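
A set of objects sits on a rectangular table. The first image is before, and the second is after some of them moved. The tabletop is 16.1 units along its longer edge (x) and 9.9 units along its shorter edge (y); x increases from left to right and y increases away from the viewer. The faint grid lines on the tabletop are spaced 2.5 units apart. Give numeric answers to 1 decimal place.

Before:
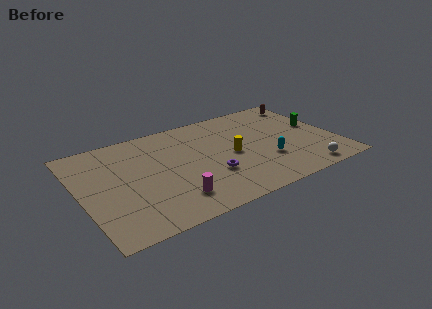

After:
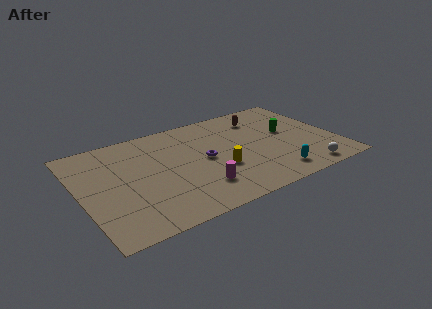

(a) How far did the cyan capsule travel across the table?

1.6

The cyan capsule was near (11.5, 3.2) before and (11.7, 1.6) after, so it travelled √(0.2² + 1.6²) ≈ 1.6 units.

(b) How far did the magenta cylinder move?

1.7

From (5.3, 2.1) to (7.0, 2.4), the magenta cylinder covered √(1.7² + 0.3²) ≈ 1.7 units.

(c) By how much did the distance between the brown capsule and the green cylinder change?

-0.3

The distance was about 2.9 in the first image and 2.6 in the second, so they moved 0.3 units closer together.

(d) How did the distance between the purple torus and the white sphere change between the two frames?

+0.9

The distance was about 6.1 in the first image and 7.0 in the second, so they moved 0.9 units further apart.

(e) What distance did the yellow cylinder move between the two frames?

1.5

The yellow cylinder moved from about (9.5, 4.7) to (8.5, 3.6), a distance of √(1.0² + 1.1²) ≈ 1.5.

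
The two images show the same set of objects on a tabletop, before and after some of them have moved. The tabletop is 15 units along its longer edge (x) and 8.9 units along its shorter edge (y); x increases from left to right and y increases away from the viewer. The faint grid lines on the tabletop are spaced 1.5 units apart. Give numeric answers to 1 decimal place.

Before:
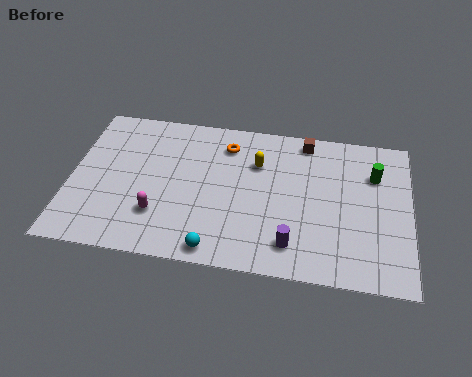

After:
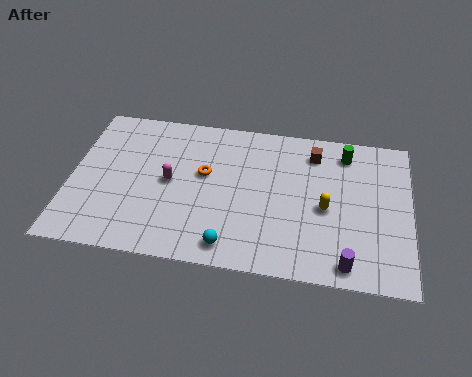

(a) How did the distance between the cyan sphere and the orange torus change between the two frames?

-2.0

They were about 6.2 units apart before and 4.2 after — 2.0 units closer together.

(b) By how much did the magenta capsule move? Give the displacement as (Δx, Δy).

(0.4, 2.0)

The magenta capsule was at about (4.0, 2.5) and moved to about (4.4, 4.5).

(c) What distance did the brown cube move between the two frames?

0.8

The brown cube was near (10.3, 7.9) before and (10.7, 7.2) after, so it travelled √(0.4² + 0.7²) ≈ 0.8 units.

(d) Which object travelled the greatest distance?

the yellow capsule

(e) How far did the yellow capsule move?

3.8

The yellow capsule moved from about (8.2, 6.2) to (11.3, 4.0), a distance of √(3.1² + 2.2²) ≈ 3.8.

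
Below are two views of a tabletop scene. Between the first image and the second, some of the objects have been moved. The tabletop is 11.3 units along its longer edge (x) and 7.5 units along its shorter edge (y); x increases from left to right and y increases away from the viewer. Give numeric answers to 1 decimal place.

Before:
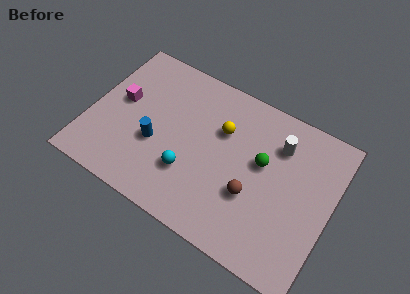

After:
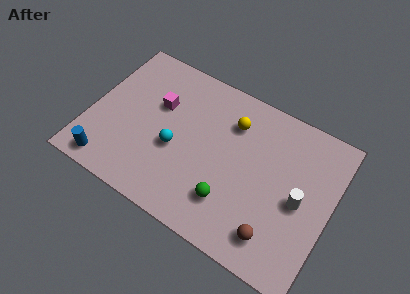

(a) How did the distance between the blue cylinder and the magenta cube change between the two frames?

+2.0

Before: roughly 2.3 units apart; after: 4.3. That's 2.0 units further apart.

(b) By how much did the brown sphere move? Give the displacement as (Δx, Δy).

(1.3, -1.3)

The brown sphere was at about (7.8, 2.7) and moved to about (9.1, 1.4).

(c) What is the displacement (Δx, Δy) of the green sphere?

(-1.1, -2.5)

From the two frames, the green sphere sits at roughly (8.0, 4.4) before and (6.9, 1.9) after.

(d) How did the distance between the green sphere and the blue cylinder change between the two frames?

+0.7

The distance was about 5.0 in the first image and 5.7 in the second, so they moved 0.7 units further apart.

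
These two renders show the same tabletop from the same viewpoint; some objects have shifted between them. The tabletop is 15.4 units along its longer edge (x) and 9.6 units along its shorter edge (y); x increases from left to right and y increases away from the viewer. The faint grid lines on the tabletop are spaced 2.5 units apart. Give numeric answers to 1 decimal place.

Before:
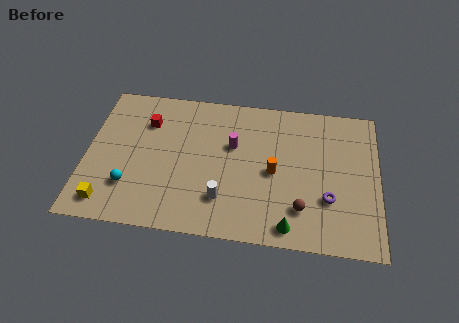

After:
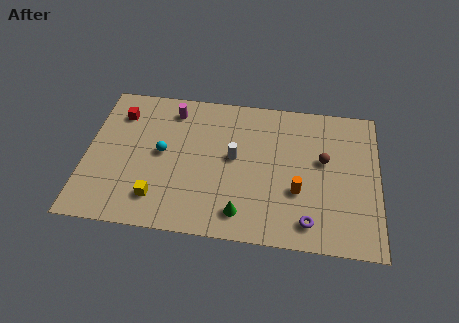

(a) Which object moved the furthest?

the magenta cylinder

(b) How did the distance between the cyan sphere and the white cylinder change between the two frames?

-1.1

Before: roughly 4.9 units apart; after: 3.8. That's 1.1 units closer together.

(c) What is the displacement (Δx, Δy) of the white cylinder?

(0.5, 2.8)

The white cylinder started near (7.3, 2.4) and ended near (7.8, 5.2).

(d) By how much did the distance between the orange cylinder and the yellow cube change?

-1.7

They were about 9.1 units apart before and 7.4 after — 1.7 units closer together.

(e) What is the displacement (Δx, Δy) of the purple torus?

(-1.0, -1.6)

The purple torus was at about (12.8, 3.1) and moved to about (11.8, 1.5).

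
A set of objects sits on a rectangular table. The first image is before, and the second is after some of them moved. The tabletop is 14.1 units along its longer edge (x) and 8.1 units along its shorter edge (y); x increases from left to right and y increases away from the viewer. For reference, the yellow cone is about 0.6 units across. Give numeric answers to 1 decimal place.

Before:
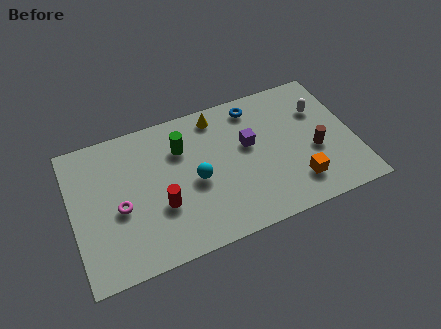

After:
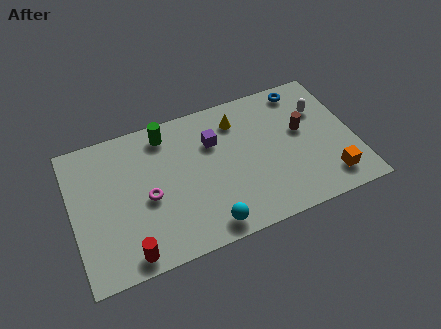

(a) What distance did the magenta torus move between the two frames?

1.4

The magenta torus moved from about (2.3, 3.5) to (3.7, 3.6), a distance of √(1.4² + 0.1²) ≈ 1.4.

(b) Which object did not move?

the white capsule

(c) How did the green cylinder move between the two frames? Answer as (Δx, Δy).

(-0.7, 1.1)

The green cylinder was at about (5.6, 5.8) and moved to about (4.9, 6.9).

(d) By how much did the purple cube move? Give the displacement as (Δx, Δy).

(-1.7, 0.8)

The purple cube was at about (8.9, 4.8) and moved to about (7.2, 5.6).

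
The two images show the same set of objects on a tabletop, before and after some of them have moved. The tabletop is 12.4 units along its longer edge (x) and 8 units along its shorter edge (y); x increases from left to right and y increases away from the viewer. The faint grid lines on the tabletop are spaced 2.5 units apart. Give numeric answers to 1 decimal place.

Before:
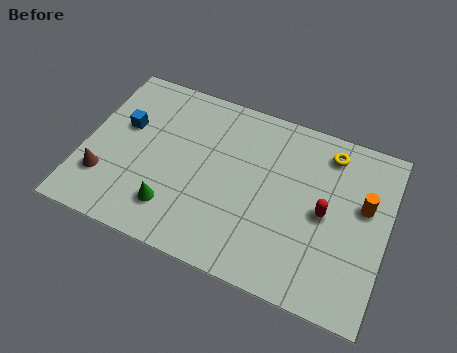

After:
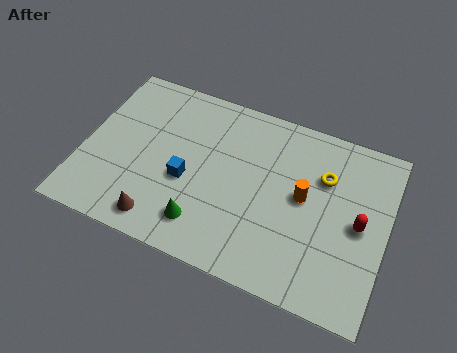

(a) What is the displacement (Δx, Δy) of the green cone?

(1.3, -0.2)

The green cone started near (3.9, 1.8) and ended near (5.2, 1.6).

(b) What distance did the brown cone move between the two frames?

2.7

From (1.0, 2.2) to (3.5, 1.1), the brown cone covered √(2.5² + 1.1²) ≈ 2.7 units.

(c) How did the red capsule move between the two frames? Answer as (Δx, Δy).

(1.4, 0.0)

The red capsule started near (9.9, 3.9) and ended near (11.3, 3.9).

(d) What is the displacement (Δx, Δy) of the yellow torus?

(-0.1, -1.2)

From the two frames, the yellow torus sits at roughly (9.8, 6.7) before and (9.7, 5.5) after.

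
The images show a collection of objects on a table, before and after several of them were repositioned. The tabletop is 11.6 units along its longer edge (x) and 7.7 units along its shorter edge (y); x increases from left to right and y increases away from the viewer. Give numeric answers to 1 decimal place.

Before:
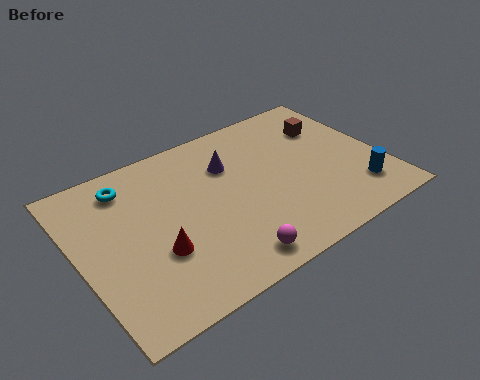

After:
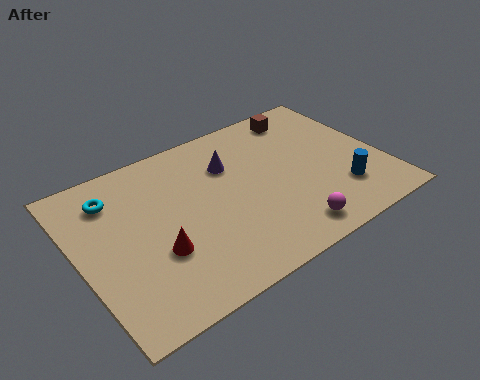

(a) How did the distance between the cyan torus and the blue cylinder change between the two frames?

-0.3

Before: roughly 9.3 units apart; after: 9.0. That's 0.3 units closer together.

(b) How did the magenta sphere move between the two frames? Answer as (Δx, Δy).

(2.3, 0.1)

The magenta sphere was at about (5.1, 1.0) and moved to about (7.4, 1.1).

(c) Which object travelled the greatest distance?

the magenta sphere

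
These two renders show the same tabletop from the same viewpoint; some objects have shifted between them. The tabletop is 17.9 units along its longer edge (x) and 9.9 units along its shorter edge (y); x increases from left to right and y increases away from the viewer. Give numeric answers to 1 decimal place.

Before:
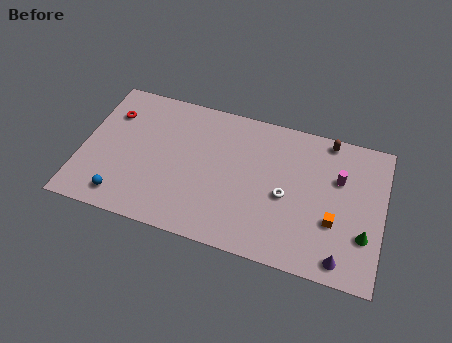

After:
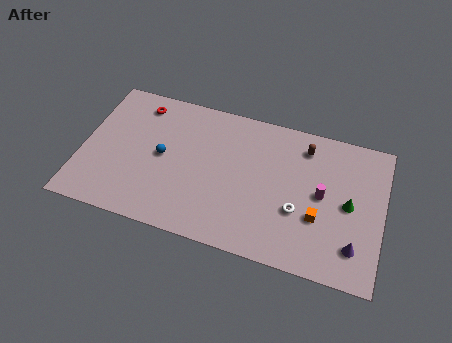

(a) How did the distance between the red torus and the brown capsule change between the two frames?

-3.0

The distance was about 13.0 in the first image and 10.0 in the second, so they moved 3.0 units closer together.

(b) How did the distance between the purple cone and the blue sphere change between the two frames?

-1.1

They were about 13.0 units apart before and 11.9 after — 1.1 units closer together.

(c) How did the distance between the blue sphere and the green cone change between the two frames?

-3.2

They were about 14.3 units apart before and 11.1 after — 3.2 units closer together.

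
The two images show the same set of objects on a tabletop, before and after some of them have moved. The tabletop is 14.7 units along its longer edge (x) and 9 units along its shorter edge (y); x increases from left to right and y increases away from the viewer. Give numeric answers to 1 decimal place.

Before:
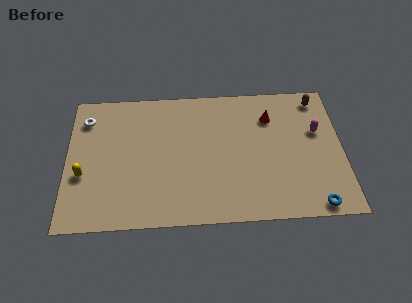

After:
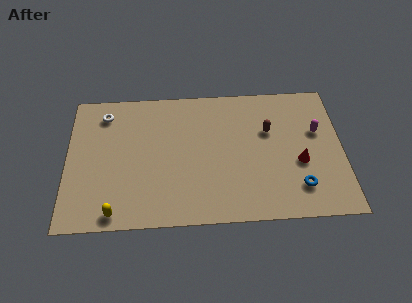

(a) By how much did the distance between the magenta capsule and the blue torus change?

-1.0

Before: roughly 4.8 units apart; after: 3.8. That's 1.0 units closer together.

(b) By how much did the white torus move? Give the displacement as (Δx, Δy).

(1.0, 0.3)

The white torus started near (1.0, 7.1) and ended near (2.0, 7.4).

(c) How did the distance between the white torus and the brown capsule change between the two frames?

-3.6

Before: roughly 12.5 units apart; after: 8.9. That's 3.6 units closer together.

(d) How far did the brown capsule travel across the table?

3.4

From (13.5, 7.8) to (10.8, 5.8), the brown capsule covered √(2.7² + 2.0²) ≈ 3.4 units.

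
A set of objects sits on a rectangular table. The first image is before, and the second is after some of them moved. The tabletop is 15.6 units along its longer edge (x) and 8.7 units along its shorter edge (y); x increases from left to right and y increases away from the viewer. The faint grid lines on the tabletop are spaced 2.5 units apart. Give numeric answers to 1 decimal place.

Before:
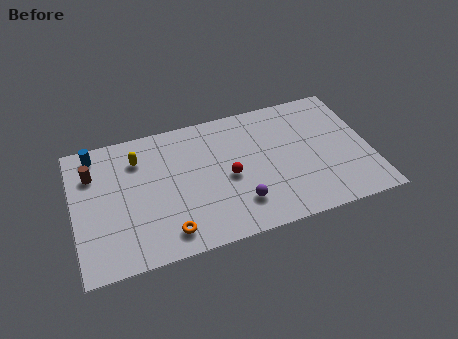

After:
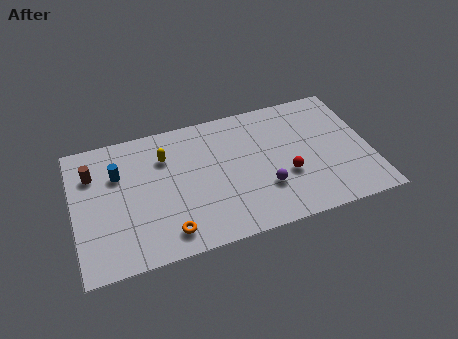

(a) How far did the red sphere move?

3.1

The red sphere moved from about (8.1, 4.0) to (11.1, 3.2), a distance of √(3.0² + 0.8²) ≈ 3.1.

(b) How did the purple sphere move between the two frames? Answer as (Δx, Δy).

(1.4, 0.6)

The purple sphere started near (8.5, 2.1) and ended near (9.9, 2.7).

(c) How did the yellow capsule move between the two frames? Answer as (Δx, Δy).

(1.4, -0.3)

The yellow capsule was at about (3.5, 6.6) and moved to about (4.9, 6.3).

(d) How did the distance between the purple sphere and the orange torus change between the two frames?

+1.5

Before: roughly 3.9 units apart; after: 5.4. That's 1.5 units further apart.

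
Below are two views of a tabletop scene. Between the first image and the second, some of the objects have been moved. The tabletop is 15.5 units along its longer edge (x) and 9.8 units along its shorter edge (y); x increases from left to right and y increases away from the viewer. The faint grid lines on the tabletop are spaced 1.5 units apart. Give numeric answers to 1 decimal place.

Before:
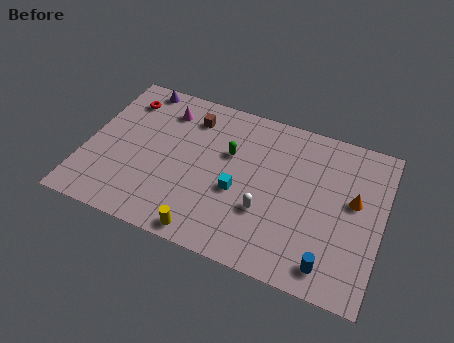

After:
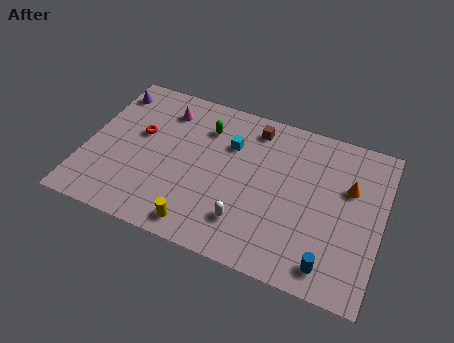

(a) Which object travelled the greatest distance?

the brown cube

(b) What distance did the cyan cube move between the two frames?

2.9

The cyan cube moved from about (8.1, 4.0) to (7.4, 6.8), a distance of √(0.7² + 2.8²) ≈ 2.9.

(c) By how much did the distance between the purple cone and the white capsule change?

+0.5

Before: roughly 9.3 units apart; after: 9.8. That's 0.5 units further apart.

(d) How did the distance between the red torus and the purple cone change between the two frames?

+1.7

The distance was about 1.3 in the first image and 3.0 in the second, so they moved 1.7 units further apart.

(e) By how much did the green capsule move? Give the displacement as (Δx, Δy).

(-1.4, 1.2)

From the two frames, the green capsule sits at roughly (7.4, 6.2) before and (6.0, 7.4) after.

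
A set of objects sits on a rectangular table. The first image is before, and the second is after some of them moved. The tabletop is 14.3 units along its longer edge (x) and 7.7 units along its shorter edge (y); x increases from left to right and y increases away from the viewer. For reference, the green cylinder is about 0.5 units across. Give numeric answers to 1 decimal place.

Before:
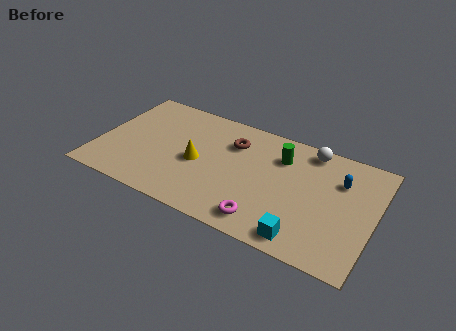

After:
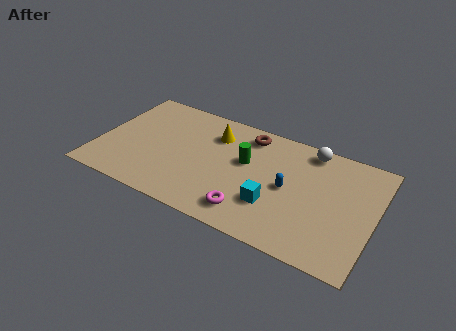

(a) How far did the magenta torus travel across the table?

0.8

The magenta torus was near (9.0, 1.2) before and (8.2, 1.4) after, so it travelled √(0.8² + 0.2²) ≈ 0.8 units.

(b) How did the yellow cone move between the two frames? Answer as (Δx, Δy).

(0.6, 2.3)

The yellow cone was at about (5.2, 3.5) and moved to about (5.8, 5.8).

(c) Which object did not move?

the white sphere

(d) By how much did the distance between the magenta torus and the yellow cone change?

+0.6

They were about 4.4 units apart before and 5.0 after — 0.6 units further apart.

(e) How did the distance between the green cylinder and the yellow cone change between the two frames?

-2.5

They were about 4.7 units apart before and 2.2 after — 2.5 units closer together.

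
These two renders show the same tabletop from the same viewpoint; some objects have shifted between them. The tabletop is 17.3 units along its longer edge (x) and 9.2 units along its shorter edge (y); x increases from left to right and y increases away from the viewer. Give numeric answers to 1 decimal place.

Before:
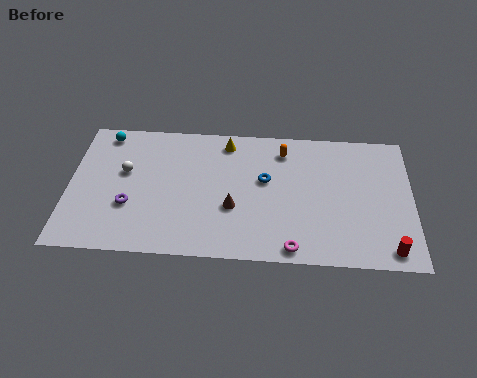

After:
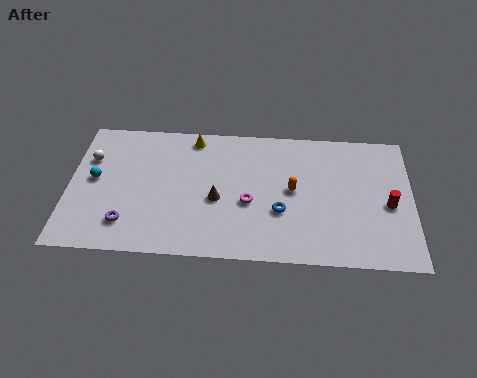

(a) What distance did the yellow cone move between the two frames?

1.7

The yellow cone was near (7.9, 7.9) before and (6.2, 8.1) after, so it travelled √(1.7² + 0.2²) ≈ 1.7 units.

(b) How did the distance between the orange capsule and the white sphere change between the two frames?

+2.2

The distance was about 8.2 in the first image and 10.4 in the second, so they moved 2.2 units further apart.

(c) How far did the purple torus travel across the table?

1.2

From (3.1, 3.2) to (3.0, 2.0), the purple torus covered √(0.1² + 1.2²) ≈ 1.2 units.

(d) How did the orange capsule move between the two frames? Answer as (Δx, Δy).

(0.5, -2.7)

The orange capsule started near (10.8, 7.5) and ended near (11.3, 4.8).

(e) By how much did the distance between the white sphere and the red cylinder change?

+1.3

Before: roughly 14.0 units apart; after: 15.3. That's 1.3 units further apart.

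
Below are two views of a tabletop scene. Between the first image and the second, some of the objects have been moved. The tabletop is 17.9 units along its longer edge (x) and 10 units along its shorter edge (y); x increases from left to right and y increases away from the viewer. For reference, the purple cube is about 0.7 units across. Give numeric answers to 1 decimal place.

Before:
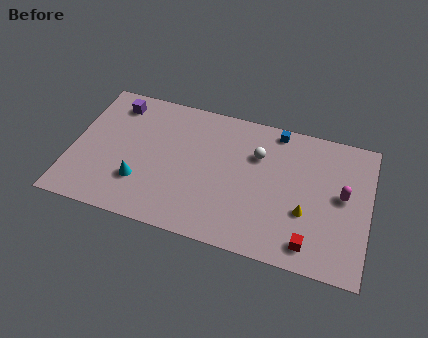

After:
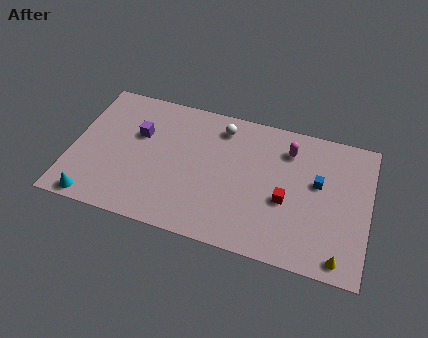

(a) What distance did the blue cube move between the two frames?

4.1

From (12.1, 9.0) to (14.8, 5.9), the blue cube covered √(2.7² + 3.1²) ≈ 4.1 units.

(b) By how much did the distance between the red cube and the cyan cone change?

+1.3

Before: roughly 10.4 units apart; after: 11.7. That's 1.3 units further apart.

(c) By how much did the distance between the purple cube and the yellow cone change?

+0.8

They were about 12.8 units apart before and 13.6 after — 0.8 units further apart.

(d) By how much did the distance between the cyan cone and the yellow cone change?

+4.8

They were about 9.9 units apart before and 14.7 after — 4.8 units further apart.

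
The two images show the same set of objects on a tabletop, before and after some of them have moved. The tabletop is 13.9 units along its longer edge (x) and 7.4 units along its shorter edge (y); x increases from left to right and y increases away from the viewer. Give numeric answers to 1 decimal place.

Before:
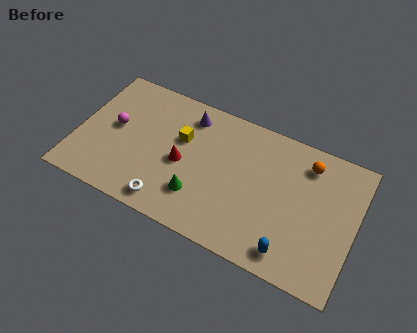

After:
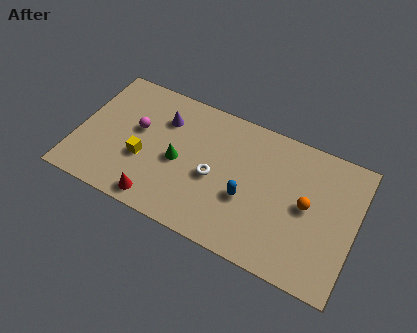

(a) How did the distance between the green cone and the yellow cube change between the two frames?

-1.2

Before: roughly 3.0 units apart; after: 1.8. That's 1.2 units closer together.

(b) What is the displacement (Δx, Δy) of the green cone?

(-1.2, 1.4)

The green cone started near (6.3, 2.0) and ended near (5.1, 3.4).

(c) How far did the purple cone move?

1.4

From (5.3, 6.1) to (4.1, 5.4), the purple cone covered √(1.2² + 0.7²) ≈ 1.4 units.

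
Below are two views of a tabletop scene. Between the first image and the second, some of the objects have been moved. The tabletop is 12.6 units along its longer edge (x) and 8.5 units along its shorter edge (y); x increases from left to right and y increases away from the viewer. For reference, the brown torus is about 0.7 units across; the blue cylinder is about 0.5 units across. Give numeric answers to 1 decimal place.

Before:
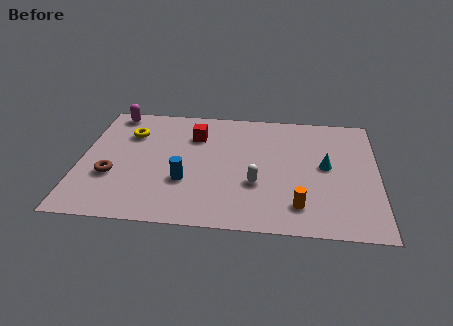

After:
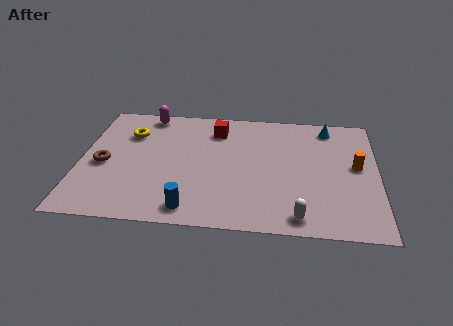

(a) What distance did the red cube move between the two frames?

1.0

The red cube was near (4.8, 6.2) before and (5.7, 6.7) after, so it travelled √(0.9² + 0.5²) ≈ 1.0 units.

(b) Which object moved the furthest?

the orange cylinder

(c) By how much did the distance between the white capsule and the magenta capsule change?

+1.5

The distance was about 7.8 in the first image and 9.3 in the second, so they moved 1.5 units further apart.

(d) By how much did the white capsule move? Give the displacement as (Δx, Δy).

(1.8, -2.0)

From the two frames, the white capsule sits at roughly (7.5, 3.0) before and (9.3, 1.0) after.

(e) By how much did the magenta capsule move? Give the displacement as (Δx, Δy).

(1.5, 0.0)

The magenta capsule was at about (1.2, 7.6) and moved to about (2.7, 7.6).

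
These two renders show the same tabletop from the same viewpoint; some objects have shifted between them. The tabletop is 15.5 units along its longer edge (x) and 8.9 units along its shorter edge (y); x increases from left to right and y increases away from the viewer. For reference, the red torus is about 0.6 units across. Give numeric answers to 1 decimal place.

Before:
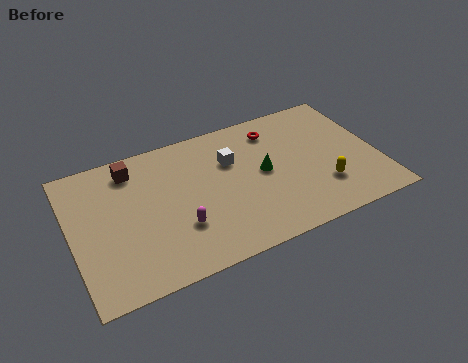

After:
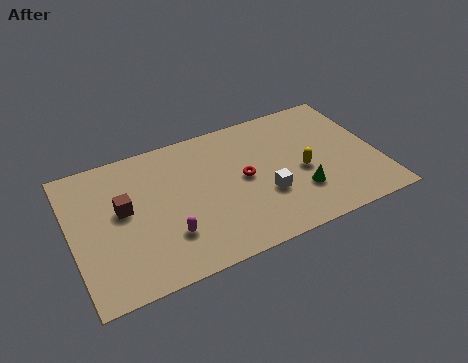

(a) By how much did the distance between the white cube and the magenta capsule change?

+0.6

They were about 4.4 units apart before and 5.0 after — 0.6 units further apart.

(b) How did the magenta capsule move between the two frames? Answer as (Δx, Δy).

(-0.6, -0.3)

The magenta capsule started near (5.2, 2.8) and ended near (4.6, 2.5).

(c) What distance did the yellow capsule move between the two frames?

1.7

The yellow capsule moved from about (12.5, 2.5) to (11.6, 3.9), a distance of √(0.9² + 1.4²) ≈ 1.7.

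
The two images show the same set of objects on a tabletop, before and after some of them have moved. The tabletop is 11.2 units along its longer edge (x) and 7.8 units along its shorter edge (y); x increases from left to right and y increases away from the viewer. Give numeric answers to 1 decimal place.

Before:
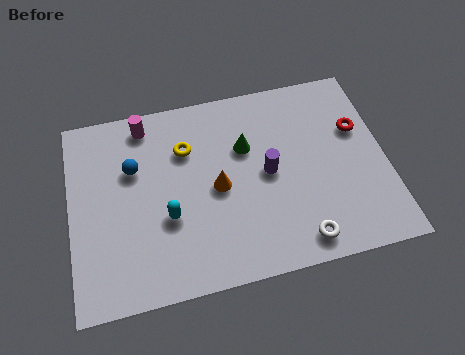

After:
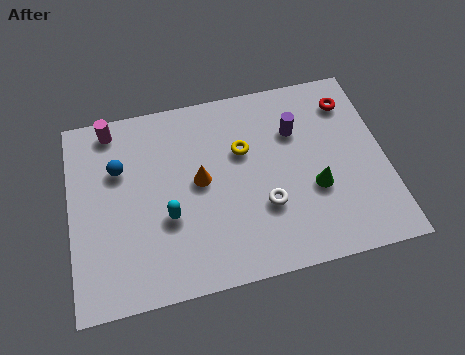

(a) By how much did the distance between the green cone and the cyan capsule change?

+1.6

The distance was about 3.6 in the first image and 5.2 in the second, so they moved 1.6 units further apart.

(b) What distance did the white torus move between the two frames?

1.9

The white torus moved from about (7.9, 1.0) to (6.8, 2.6), a distance of √(1.1² + 1.6²) ≈ 1.9.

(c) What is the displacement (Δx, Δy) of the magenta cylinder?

(-1.2, 0.1)

From the two frames, the magenta cylinder sits at roughly (2.8, 6.8) before and (1.6, 6.9) after.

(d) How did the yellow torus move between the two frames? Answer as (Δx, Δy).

(2.0, -0.5)

The yellow torus was at about (4.2, 5.5) and moved to about (6.2, 5.0).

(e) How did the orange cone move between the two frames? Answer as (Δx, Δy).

(-0.6, 0.4)

The orange cone started near (5.2, 3.7) and ended near (4.6, 4.1).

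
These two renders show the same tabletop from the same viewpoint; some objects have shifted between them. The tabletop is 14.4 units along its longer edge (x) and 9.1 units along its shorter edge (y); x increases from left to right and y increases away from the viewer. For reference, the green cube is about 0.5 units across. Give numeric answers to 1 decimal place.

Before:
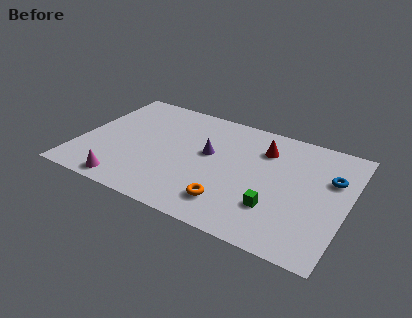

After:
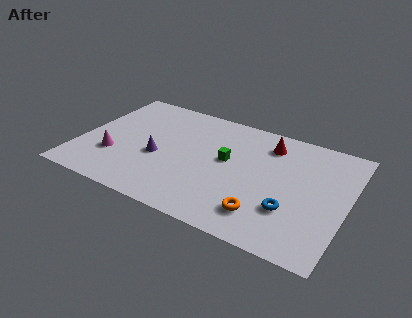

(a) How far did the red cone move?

0.5

The red cone moved from about (9.7, 6.8) to (9.9, 7.3), a distance of √(0.2² + 0.5²) ≈ 0.5.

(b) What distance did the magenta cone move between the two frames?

2.1

From (3.0, 1.0) to (2.0, 2.9), the magenta cone covered √(1.0² + 1.9²) ≈ 2.1 units.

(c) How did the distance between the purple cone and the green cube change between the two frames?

-0.9

Before: roughly 4.7 units apart; after: 3.8. That's 0.9 units closer together.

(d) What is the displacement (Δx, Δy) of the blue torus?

(-1.8, -3.2)

The blue torus was at about (13.4, 6.0) and moved to about (11.6, 2.8).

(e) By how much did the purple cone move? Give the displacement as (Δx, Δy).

(-2.6, -1.4)

From the two frames, the purple cone sits at roughly (6.9, 5.2) before and (4.3, 3.8) after.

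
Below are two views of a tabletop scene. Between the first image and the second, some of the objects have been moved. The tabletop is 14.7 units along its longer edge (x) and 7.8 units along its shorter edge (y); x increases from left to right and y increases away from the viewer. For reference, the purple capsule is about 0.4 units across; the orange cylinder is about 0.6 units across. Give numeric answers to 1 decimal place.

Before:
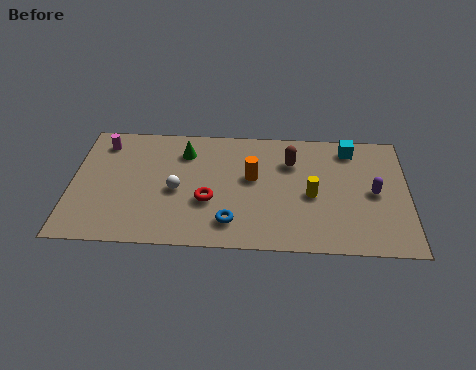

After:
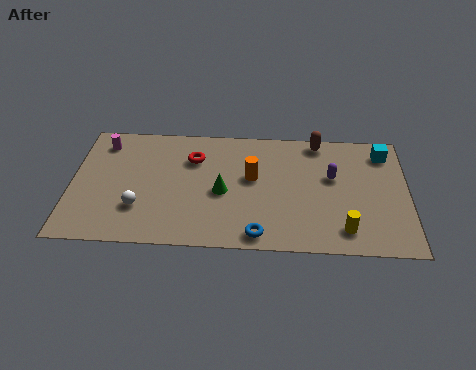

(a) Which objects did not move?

the magenta cylinder and the orange cylinder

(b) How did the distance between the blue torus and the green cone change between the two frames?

-1.8

Before: roughly 4.9 units apart; after: 3.1. That's 1.8 units closer together.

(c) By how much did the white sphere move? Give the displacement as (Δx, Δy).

(-1.6, -1.2)

The white sphere was at about (4.6, 3.5) and moved to about (3.0, 2.3).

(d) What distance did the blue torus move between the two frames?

1.4

From (7.0, 1.6) to (8.2, 0.9), the blue torus covered √(1.2² + 0.7²) ≈ 1.4 units.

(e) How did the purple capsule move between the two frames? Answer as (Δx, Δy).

(-1.8, 0.9)

From the two frames, the purple capsule sits at roughly (13.2, 3.8) before and (11.4, 4.7) after.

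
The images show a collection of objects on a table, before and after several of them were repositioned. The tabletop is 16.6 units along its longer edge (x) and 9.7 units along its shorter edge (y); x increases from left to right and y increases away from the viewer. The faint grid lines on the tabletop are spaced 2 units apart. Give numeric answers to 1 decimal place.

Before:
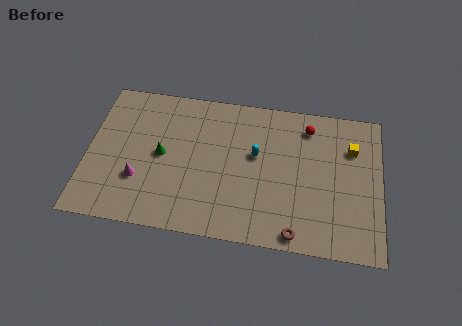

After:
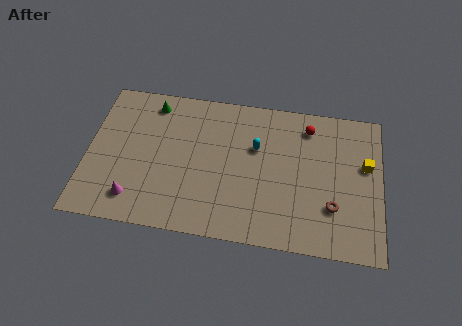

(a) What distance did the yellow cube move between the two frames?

1.3

From (14.9, 6.9) to (15.7, 5.9), the yellow cube covered √(0.8² + 1.0²) ≈ 1.3 units.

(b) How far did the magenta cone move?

1.3

The magenta cone was near (3.0, 3.1) before and (2.8, 1.8) after, so it travelled √(0.2² + 1.3²) ≈ 1.3 units.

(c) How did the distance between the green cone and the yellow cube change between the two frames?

+1.5

Before: roughly 10.9 units apart; after: 12.4. That's 1.5 units further apart.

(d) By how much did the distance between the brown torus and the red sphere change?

-1.8

The distance was about 7.1 in the first image and 5.3 in the second, so they moved 1.8 units closer together.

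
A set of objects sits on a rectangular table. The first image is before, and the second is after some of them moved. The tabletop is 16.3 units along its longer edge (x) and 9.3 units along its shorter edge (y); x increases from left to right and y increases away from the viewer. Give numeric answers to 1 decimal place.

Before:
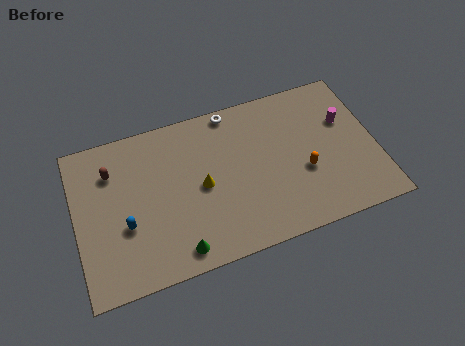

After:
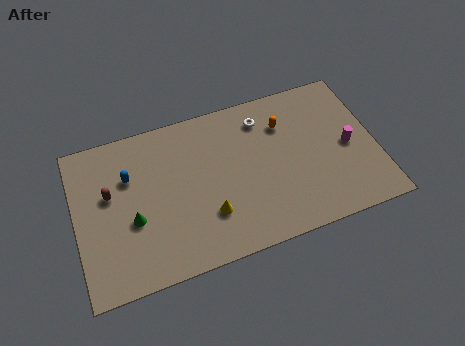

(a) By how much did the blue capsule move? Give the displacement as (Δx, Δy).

(0.4, 2.8)

The blue capsule started near (2.6, 3.5) and ended near (3.0, 6.3).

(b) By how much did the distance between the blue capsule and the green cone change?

-0.9

Before: roughly 3.5 units apart; after: 2.6. That's 0.9 units closer together.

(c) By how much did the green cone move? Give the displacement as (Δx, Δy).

(-2.2, 2.5)

The green cone was at about (5.2, 1.2) and moved to about (3.0, 3.7).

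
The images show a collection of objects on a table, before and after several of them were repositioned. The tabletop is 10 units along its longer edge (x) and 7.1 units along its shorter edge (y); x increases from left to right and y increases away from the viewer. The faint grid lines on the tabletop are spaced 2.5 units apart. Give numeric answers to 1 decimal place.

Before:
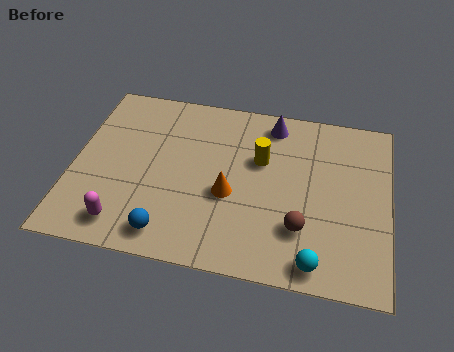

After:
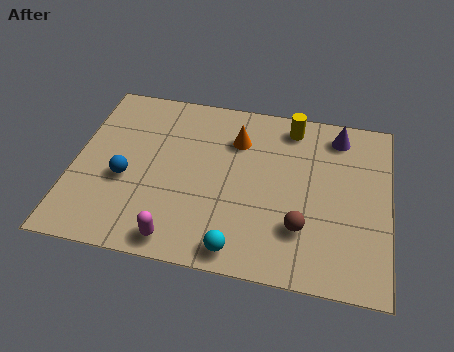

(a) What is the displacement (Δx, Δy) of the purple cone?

(2.1, -0.1)

From the two frames, the purple cone sits at roughly (6.2, 6.1) before and (8.3, 6.0) after.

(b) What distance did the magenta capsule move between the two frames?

1.7

The magenta capsule moved from about (1.8, 1.1) to (3.5, 0.8), a distance of √(1.7² + 0.3²) ≈ 1.7.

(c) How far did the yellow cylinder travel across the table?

1.8

From (5.9, 4.5) to (6.8, 6.1), the yellow cylinder covered √(0.9² + 1.6²) ≈ 1.8 units.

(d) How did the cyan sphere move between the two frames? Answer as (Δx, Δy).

(-2.4, 0.0)

From the two frames, the cyan sphere sits at roughly (7.8, 0.8) before and (5.4, 0.8) after.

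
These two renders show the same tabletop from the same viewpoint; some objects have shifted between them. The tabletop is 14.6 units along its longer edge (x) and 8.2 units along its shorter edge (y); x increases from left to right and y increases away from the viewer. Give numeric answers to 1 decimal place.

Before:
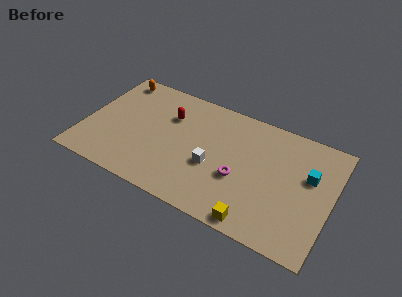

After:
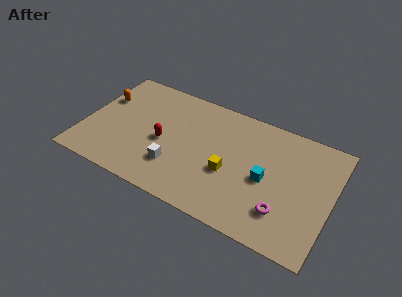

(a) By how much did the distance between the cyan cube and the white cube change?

-0.4

They were about 5.8 units apart before and 5.4 after — 0.4 units closer together.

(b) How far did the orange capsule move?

1.9

From (1.3, 7.2) to (0.8, 5.4), the orange capsule covered √(0.5² + 1.8²) ≈ 1.9 units.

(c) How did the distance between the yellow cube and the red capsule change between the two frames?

-3.6

They were about 7.6 units apart before and 4.0 after — 3.6 units closer together.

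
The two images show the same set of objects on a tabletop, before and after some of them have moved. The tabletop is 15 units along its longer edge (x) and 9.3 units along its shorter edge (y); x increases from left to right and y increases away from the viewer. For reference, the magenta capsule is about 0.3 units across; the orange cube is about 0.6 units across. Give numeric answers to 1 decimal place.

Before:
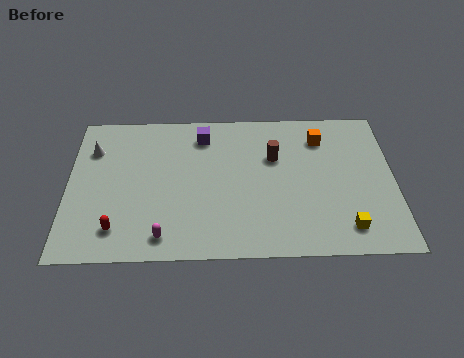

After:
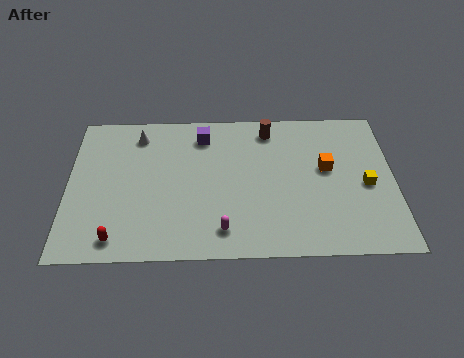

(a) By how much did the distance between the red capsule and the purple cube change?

+0.5

They were about 7.0 units apart before and 7.5 after — 0.5 units further apart.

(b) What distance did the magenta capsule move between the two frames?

2.7

The magenta capsule was near (4.4, 1.3) before and (7.1, 1.6) after, so it travelled √(2.7² + 0.3²) ≈ 2.7 units.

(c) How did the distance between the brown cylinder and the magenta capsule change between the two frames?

-0.3

They were about 7.0 units apart before and 6.7 after — 0.3 units closer together.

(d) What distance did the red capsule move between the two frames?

0.6

The red capsule moved from about (2.3, 1.8) to (2.3, 1.2), a distance of √(0.0² + 0.6²) ≈ 0.6.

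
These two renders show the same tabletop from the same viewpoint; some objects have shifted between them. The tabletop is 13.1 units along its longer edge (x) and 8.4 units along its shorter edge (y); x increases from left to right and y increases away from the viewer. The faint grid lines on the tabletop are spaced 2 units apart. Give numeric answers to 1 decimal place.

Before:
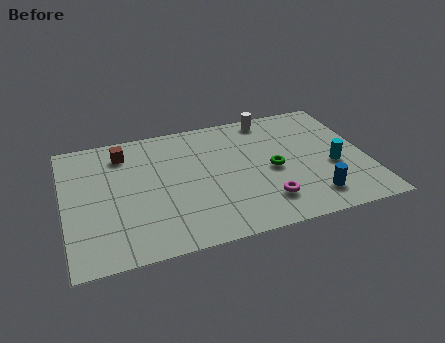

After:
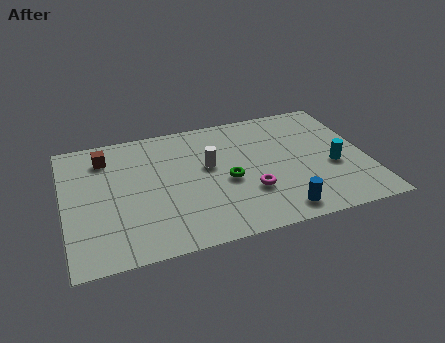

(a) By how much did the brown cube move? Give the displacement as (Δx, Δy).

(-0.8, -0.1)

The brown cube started near (2.7, 6.8) and ended near (1.9, 6.7).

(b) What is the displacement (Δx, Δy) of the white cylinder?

(-2.9, -2.6)

The white cylinder started near (9.2, 7.5) and ended near (6.3, 4.9).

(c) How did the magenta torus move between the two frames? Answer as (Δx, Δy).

(-0.6, 0.8)

The magenta torus was at about (8.5, 1.9) and moved to about (7.9, 2.7).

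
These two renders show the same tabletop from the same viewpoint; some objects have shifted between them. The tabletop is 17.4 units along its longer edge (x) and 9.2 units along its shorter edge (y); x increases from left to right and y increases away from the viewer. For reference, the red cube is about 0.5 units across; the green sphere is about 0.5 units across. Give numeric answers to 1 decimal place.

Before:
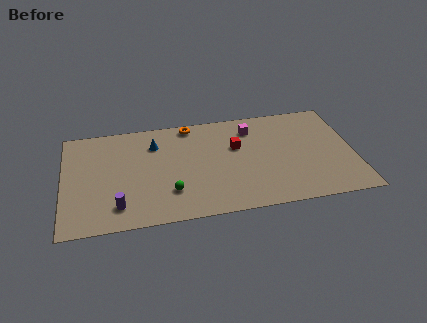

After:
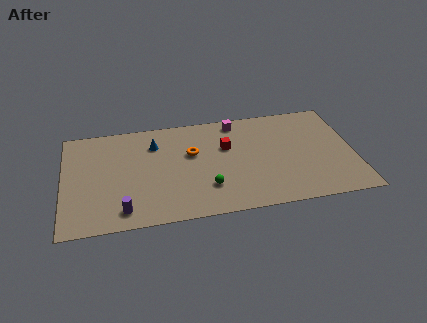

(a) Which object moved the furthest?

the orange torus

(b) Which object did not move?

the blue cone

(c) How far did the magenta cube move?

1.2

The magenta cube was near (11.4, 7.3) before and (10.5, 8.1) after, so it travelled √(0.9² + 0.8²) ≈ 1.2 units.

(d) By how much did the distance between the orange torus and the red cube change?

-1.6

They were about 3.7 units apart before and 2.1 after — 1.6 units closer together.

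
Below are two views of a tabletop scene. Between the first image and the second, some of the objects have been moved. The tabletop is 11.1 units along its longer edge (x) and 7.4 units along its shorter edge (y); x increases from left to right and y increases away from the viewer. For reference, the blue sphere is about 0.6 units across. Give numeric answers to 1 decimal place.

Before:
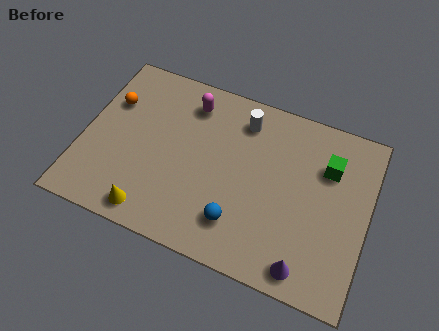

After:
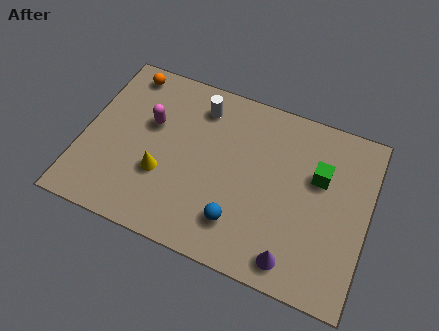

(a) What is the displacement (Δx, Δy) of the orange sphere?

(0.4, 1.5)

The orange sphere was at about (0.9, 5.0) and moved to about (1.3, 6.5).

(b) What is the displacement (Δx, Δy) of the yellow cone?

(0.2, 1.7)

The yellow cone was at about (3.0, 0.9) and moved to about (3.2, 2.6).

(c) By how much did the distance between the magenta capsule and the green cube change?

+1.0

Before: roughly 5.6 units apart; after: 6.6. That's 1.0 units further apart.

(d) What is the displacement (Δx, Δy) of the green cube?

(-0.3, -0.5)

The green cube started near (9.4, 5.2) and ended near (9.1, 4.7).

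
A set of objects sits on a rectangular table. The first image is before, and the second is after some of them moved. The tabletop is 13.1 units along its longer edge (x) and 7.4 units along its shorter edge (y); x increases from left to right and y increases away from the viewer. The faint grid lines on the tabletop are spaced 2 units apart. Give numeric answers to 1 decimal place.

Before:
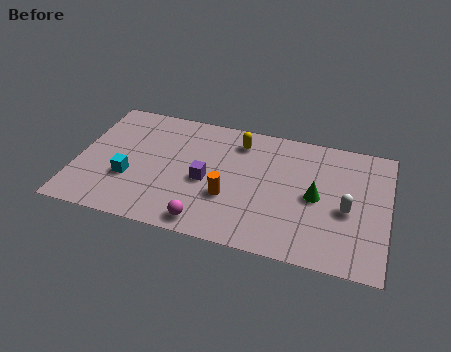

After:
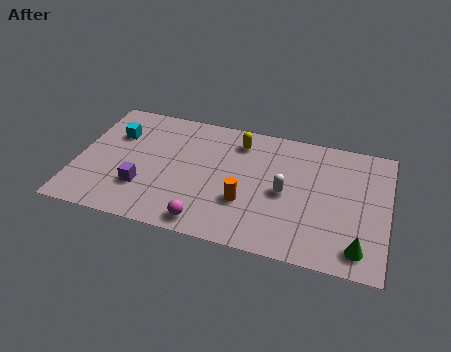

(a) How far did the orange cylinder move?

0.7

From (6.5, 2.6) to (7.2, 2.5), the orange cylinder covered √(0.7² + 0.1²) ≈ 0.7 units.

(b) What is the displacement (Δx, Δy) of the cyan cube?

(-0.8, 2.5)

From the two frames, the cyan cube sits at roughly (2.3, 2.6) before and (1.5, 5.1) after.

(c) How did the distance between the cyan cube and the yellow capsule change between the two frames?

-0.3

The distance was about 5.6 in the first image and 5.3 in the second, so they moved 0.3 units closer together.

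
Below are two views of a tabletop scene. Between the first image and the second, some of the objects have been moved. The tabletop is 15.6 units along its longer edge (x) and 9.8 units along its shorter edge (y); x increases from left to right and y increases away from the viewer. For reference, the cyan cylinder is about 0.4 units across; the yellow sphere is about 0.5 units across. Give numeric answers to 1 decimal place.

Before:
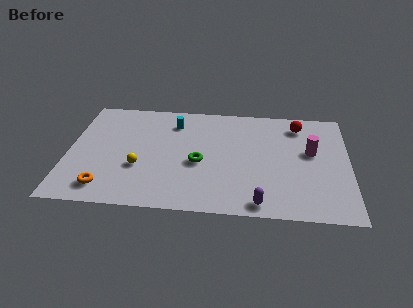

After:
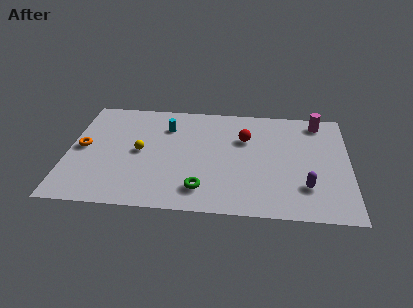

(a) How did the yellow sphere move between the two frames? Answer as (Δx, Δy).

(0.0, 1.4)

The yellow sphere started near (4.0, 3.5) and ended near (4.0, 4.9).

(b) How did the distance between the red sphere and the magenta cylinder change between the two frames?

+2.0

Before: roughly 2.5 units apart; after: 4.5. That's 2.0 units further apart.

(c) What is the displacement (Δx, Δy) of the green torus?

(0.2, -2.3)

The green torus started near (7.3, 4.2) and ended near (7.5, 1.9).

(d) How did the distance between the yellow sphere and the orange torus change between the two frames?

+0.6

The distance was about 2.6 in the first image and 3.2 in the second, so they moved 0.6 units further apart.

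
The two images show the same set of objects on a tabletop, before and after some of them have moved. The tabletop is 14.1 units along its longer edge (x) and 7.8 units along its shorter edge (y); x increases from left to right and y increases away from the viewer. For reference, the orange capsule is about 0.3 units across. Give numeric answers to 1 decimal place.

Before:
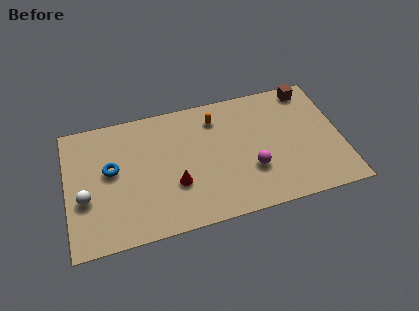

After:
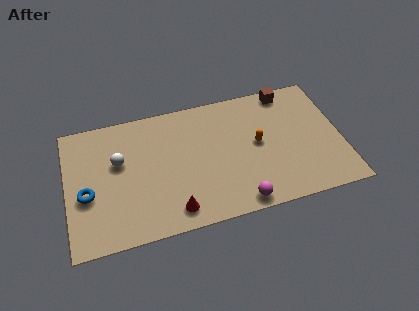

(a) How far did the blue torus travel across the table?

1.8

The blue torus was near (2.3, 4.4) before and (1.0, 3.2) after, so it travelled √(1.3² + 1.2²) ≈ 1.8 units.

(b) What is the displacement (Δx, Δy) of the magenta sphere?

(-0.8, -1.8)

The magenta sphere started near (9.4, 2.6) and ended near (8.6, 0.8).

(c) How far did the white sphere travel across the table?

2.5

The white sphere moved from about (0.9, 3.0) to (2.7, 4.8), a distance of √(1.8² + 1.8²) ≈ 2.5.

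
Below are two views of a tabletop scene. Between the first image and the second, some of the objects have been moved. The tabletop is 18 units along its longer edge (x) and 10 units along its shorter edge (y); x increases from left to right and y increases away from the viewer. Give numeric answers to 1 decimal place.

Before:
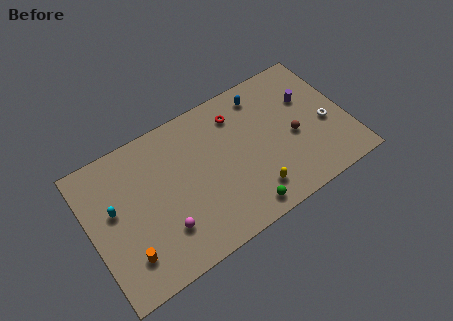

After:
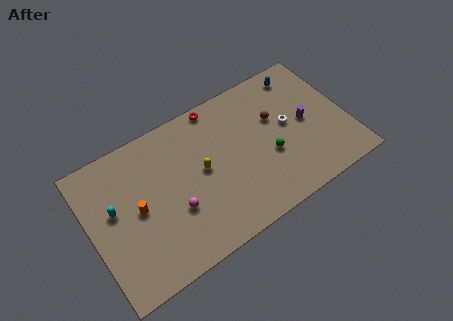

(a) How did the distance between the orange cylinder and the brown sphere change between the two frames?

-2.2

The distance was about 12.3 in the first image and 10.1 in the second, so they moved 2.2 units closer together.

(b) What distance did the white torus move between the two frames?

2.8

The white torus was near (16.5, 4.2) before and (14.0, 5.4) after, so it travelled √(2.5² + 1.2²) ≈ 2.8 units.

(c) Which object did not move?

the cyan capsule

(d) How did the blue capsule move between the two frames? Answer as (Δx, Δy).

(2.9, 0.2)

The blue capsule started near (12.6, 8.4) and ended near (15.5, 8.6).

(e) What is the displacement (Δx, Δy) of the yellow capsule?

(-3.1, 3.3)

The yellow capsule was at about (10.9, 2.0) and moved to about (7.8, 5.3).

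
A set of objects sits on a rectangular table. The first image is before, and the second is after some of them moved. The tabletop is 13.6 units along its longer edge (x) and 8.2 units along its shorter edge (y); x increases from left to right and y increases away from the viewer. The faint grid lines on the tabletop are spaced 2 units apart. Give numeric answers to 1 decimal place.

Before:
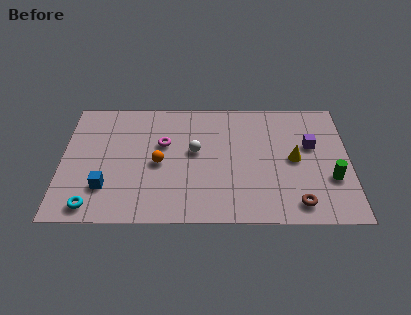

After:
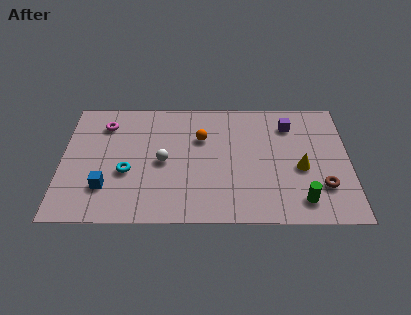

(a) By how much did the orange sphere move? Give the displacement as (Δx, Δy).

(2.0, 1.7)

The orange sphere started near (4.6, 3.8) and ended near (6.6, 5.5).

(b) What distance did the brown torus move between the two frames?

1.6

From (11.1, 1.2) to (12.3, 2.3), the brown torus covered √(1.2² + 1.1²) ≈ 1.6 units.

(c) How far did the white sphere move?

1.7

From (6.3, 4.6) to (4.8, 3.9), the white sphere covered √(1.5² + 0.7²) ≈ 1.7 units.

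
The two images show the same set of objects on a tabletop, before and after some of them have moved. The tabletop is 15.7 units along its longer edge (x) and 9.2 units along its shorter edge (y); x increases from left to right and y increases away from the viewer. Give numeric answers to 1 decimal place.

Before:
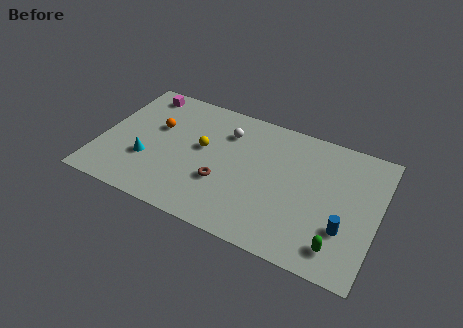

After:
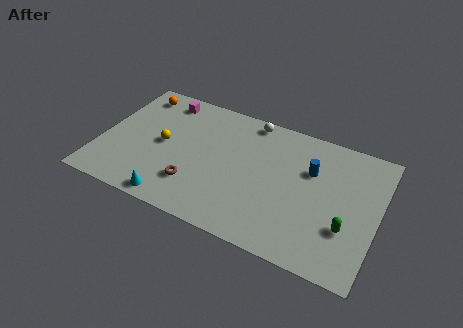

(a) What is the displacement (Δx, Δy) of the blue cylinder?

(-2.2, 3.2)

The blue cylinder was at about (14.0, 2.9) and moved to about (11.8, 6.1).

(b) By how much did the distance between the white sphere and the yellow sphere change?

+3.8

The distance was about 2.1 in the first image and 5.9 in the second, so they moved 3.8 units further apart.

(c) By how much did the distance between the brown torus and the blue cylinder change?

+0.3

They were about 6.9 units apart before and 7.2 after — 0.3 units further apart.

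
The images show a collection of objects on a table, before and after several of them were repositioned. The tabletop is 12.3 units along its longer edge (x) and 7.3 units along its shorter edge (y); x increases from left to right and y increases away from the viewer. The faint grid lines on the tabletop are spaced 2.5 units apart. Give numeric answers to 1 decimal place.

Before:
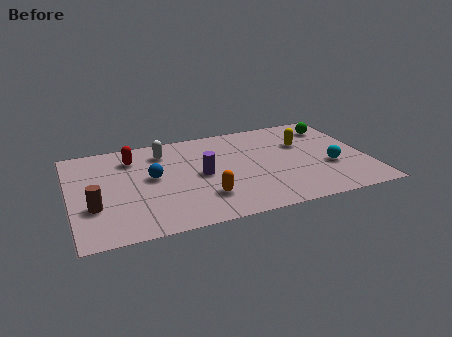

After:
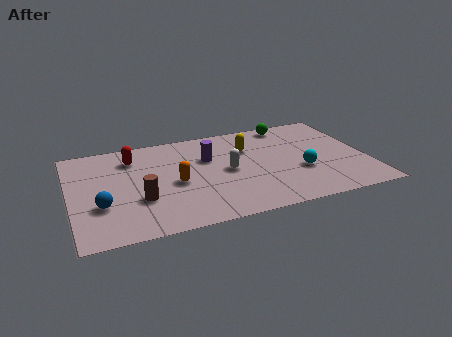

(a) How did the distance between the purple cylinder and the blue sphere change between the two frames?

+3.1

The distance was about 2.0 in the first image and 5.1 in the second, so they moved 3.1 units further apart.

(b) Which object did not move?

the red capsule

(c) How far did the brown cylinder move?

1.9

The brown cylinder moved from about (0.9, 2.5) to (2.8, 2.5), a distance of √(1.9² + 0.0²) ≈ 1.9.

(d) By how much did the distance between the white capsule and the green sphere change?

-3.1

The distance was about 7.2 in the first image and 4.1 in the second, so they moved 3.1 units closer together.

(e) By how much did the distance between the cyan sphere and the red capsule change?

-1.1

They were about 8.5 units apart before and 7.4 after — 1.1 units closer together.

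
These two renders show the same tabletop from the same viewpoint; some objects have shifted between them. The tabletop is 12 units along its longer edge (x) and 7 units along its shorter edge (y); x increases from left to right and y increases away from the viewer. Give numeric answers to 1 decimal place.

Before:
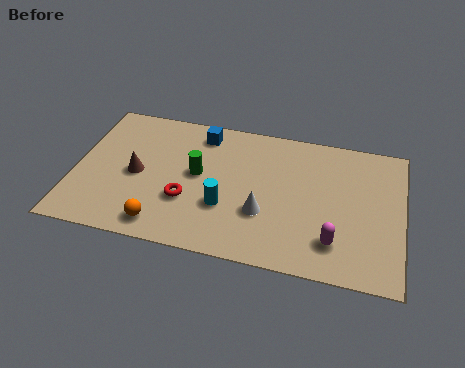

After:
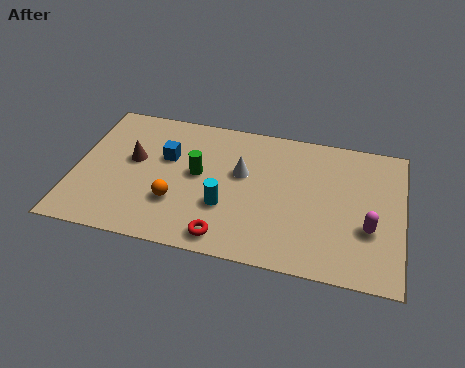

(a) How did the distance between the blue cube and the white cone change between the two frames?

-1.5

Before: roughly 4.3 units apart; after: 2.8. That's 1.5 units closer together.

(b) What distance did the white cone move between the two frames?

2.0

The white cone moved from about (7.0, 2.4) to (6.1, 4.2), a distance of √(0.9² + 1.8²) ≈ 2.0.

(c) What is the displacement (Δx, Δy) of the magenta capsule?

(1.2, 0.9)

From the two frames, the magenta capsule sits at roughly (9.6, 1.6) before and (10.8, 2.5) after.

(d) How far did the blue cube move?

1.9

The blue cube moved from about (4.5, 5.9) to (3.3, 4.4), a distance of √(1.2² + 1.5²) ≈ 1.9.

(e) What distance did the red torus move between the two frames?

2.1

The red torus was near (4.2, 2.4) before and (5.7, 0.9) after, so it travelled √(1.5² + 1.5²) ≈ 2.1 units.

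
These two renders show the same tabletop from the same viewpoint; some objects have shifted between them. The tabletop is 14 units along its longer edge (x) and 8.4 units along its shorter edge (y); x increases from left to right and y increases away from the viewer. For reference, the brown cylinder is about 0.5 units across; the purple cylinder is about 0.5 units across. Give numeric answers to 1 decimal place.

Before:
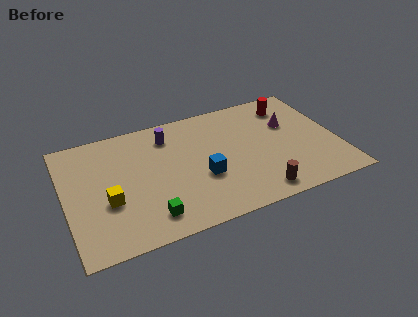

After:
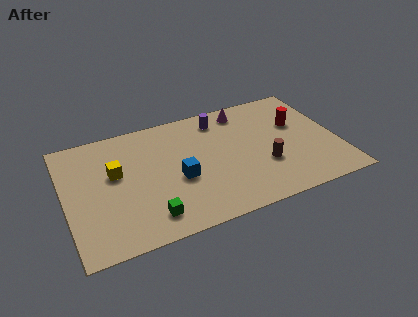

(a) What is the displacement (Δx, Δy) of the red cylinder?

(0.2, -1.5)

The red cylinder was at about (11.9, 6.8) and moved to about (12.1, 5.3).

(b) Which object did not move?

the green cube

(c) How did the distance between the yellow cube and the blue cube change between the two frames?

-1.4

The distance was about 4.8 in the first image and 3.4 in the second, so they moved 1.4 units closer together.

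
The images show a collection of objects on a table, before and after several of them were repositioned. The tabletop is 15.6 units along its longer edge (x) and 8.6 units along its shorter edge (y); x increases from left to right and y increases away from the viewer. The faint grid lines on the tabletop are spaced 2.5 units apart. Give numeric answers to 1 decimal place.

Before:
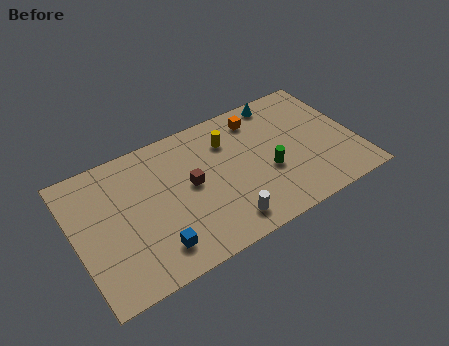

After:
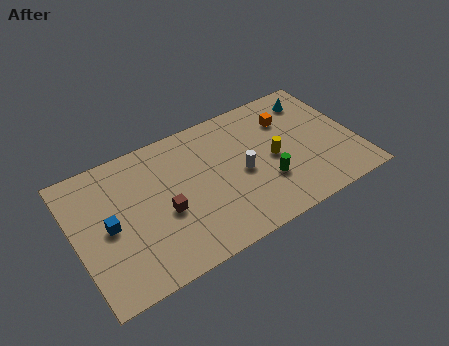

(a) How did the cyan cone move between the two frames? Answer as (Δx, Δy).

(1.8, -0.7)

The cyan cone was at about (12.0, 7.7) and moved to about (13.8, 7.0).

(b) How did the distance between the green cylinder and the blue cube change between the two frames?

+1.9

The distance was about 6.8 in the first image and 8.7 in the second, so they moved 1.9 units further apart.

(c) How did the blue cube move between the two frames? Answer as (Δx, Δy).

(-2.2, 2.5)

The blue cube was at about (4.0, 1.7) and moved to about (1.8, 4.2).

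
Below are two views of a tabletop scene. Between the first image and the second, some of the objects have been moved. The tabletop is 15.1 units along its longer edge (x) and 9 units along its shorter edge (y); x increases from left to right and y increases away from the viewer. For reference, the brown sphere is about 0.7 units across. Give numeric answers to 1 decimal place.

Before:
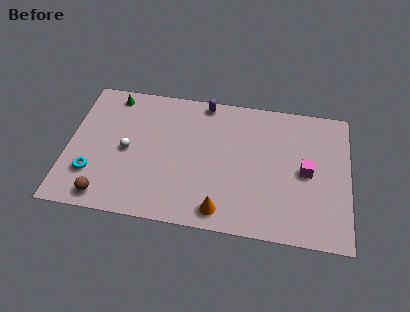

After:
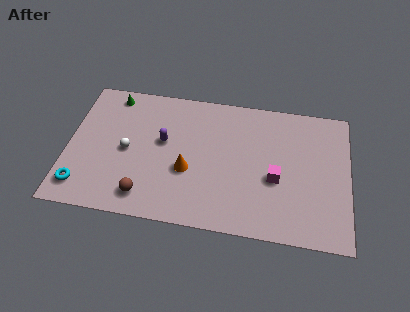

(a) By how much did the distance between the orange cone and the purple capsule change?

-4.9

Before: roughly 7.1 units apart; after: 2.2. That's 4.9 units closer together.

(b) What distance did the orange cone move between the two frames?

3.0

The orange cone moved from about (8.4, 1.2) to (6.5, 3.5), a distance of √(1.9² + 2.3²) ≈ 3.0.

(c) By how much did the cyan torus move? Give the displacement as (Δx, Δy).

(-0.5, -0.9)

The cyan torus was at about (1.4, 2.5) and moved to about (0.9, 1.6).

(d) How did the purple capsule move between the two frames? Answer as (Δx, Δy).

(-2.1, -3.0)

The purple capsule was at about (7.2, 8.2) and moved to about (5.1, 5.2).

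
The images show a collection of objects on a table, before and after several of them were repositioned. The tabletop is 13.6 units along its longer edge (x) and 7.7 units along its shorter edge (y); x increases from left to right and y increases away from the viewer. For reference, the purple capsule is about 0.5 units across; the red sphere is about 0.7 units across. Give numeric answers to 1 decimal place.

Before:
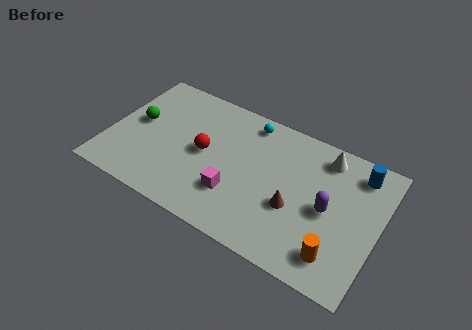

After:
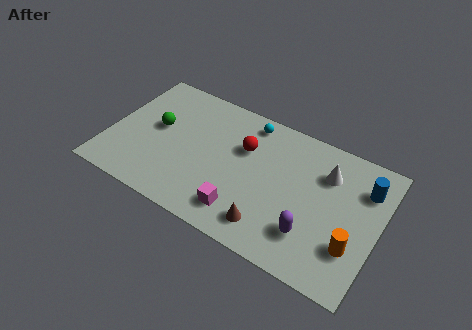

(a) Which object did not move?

the cyan sphere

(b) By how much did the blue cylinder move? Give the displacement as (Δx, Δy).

(0.4, -0.7)

From the two frames, the blue cylinder sits at roughly (12.3, 6.4) before and (12.7, 5.7) after.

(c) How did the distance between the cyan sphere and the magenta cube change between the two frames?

+0.8

Before: roughly 4.4 units apart; after: 5.2. That's 0.8 units further apart.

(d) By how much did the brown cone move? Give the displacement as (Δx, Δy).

(-1.0, -1.6)

From the two frames, the brown cone sits at roughly (9.5, 3.0) before and (8.5, 1.4) after.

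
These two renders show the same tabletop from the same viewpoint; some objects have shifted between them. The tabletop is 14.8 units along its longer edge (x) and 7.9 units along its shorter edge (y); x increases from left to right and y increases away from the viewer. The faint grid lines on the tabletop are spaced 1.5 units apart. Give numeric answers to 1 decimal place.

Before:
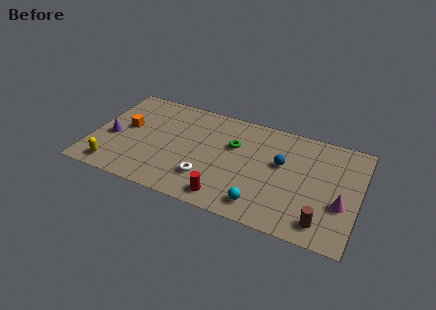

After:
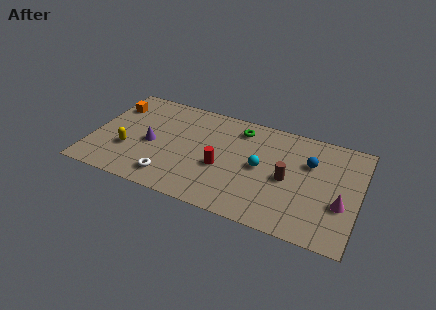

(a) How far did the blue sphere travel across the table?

1.6

The blue sphere was near (10.5, 4.7) before and (12.0, 5.3) after, so it travelled √(1.5² + 0.6²) ≈ 1.6 units.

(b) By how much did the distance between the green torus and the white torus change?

+2.9

They were about 3.2 units apart before and 6.1 after — 2.9 units further apart.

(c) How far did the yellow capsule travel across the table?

1.7

The yellow capsule moved from about (1.5, 1.1) to (2.1, 2.7), a distance of √(0.6² + 1.6²) ≈ 1.7.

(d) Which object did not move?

the magenta cone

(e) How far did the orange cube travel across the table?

1.7

The orange cube was near (1.8, 4.4) before and (0.9, 5.9) after, so it travelled √(0.9² + 1.5²) ≈ 1.7 units.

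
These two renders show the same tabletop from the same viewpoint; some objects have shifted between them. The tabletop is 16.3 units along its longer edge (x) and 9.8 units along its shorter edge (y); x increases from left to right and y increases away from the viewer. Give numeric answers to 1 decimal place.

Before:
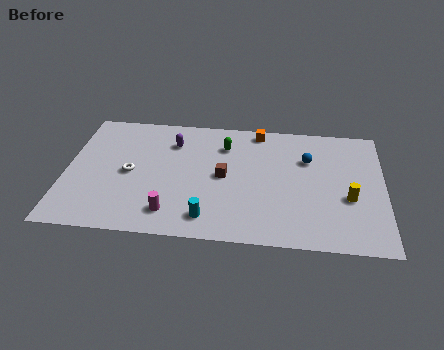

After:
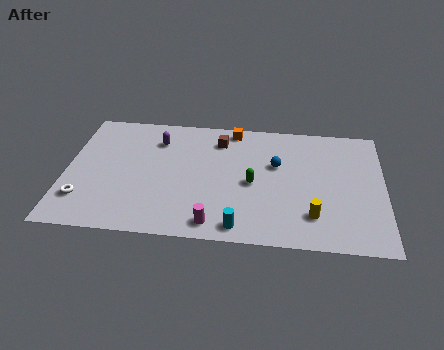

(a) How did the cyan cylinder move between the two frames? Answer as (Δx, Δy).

(1.6, -0.5)

The cyan cylinder was at about (7.4, 1.6) and moved to about (9.0, 1.1).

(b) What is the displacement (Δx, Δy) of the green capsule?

(1.5, -2.9)

The green capsule was at about (8.1, 7.4) and moved to about (9.6, 4.5).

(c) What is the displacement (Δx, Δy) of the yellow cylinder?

(-1.8, -1.5)

The yellow cylinder started near (14.5, 3.8) and ended near (12.7, 2.3).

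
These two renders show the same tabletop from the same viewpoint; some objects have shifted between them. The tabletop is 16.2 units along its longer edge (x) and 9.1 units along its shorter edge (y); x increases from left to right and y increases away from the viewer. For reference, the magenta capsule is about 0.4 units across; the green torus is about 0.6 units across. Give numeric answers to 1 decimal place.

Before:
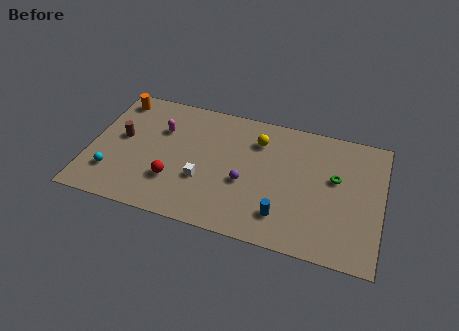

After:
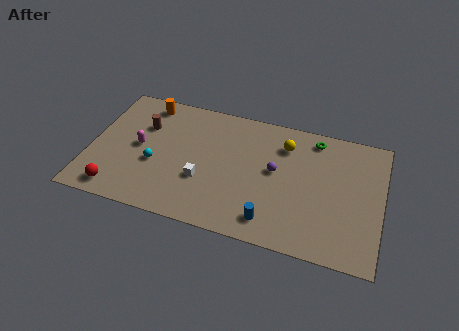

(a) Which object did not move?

the white cube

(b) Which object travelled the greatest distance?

the red sphere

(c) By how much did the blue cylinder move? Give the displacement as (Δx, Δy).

(-0.6, -0.5)

The blue cylinder started near (10.9, 2.0) and ended near (10.3, 1.5).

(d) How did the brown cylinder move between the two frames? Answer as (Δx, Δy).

(1.1, 1.2)

The brown cylinder was at about (1.7, 5.0) and moved to about (2.8, 6.2).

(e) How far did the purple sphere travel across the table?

2.1

The purple sphere moved from about (8.7, 3.7) to (10.3, 5.0), a distance of √(1.6² + 1.3²) ≈ 2.1.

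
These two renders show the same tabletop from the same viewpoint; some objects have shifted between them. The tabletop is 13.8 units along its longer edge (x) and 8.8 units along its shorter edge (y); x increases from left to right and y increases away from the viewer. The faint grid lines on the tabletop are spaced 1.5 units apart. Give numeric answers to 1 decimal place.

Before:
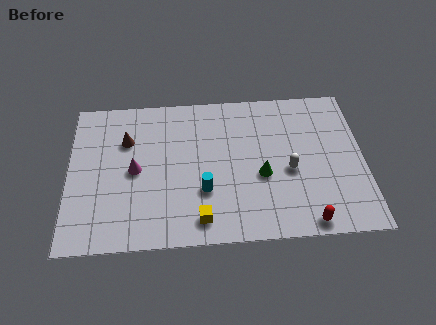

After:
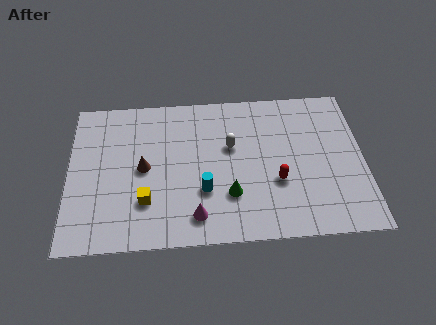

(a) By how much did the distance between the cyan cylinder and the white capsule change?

-1.3

The distance was about 4.1 in the first image and 2.8 in the second, so they moved 1.3 units closer together.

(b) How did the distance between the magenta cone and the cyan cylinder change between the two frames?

-2.0

The distance was about 3.5 in the first image and 1.5 in the second, so they moved 2.0 units closer together.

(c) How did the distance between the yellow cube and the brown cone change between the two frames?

-4.0

The distance was about 5.9 in the first image and 1.9 in the second, so they moved 4.0 units closer together.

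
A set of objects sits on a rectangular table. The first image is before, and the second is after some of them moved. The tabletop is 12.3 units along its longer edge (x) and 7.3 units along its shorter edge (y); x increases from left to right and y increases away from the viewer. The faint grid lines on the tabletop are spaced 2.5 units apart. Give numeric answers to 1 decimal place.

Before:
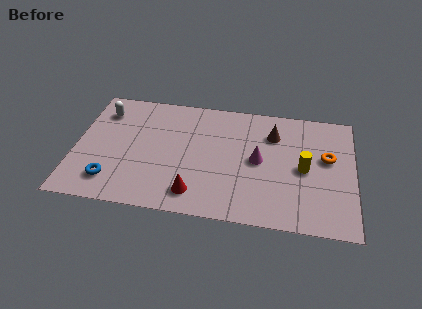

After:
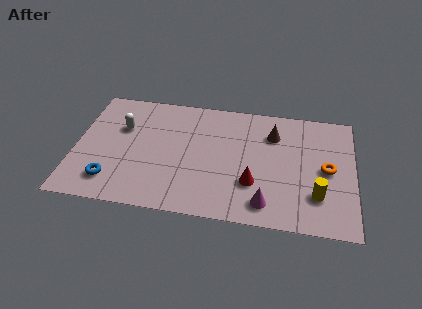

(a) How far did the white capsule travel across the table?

1.3

The white capsule moved from about (1.1, 5.7) to (2.0, 4.8), a distance of √(0.9² + 0.9²) ≈ 1.3.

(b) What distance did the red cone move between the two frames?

2.7

The red cone moved from about (5.4, 1.3) to (7.9, 2.3), a distance of √(2.5² + 1.0²) ≈ 2.7.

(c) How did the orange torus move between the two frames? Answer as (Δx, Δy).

(0.0, -0.7)

The orange torus started near (11.1, 4.3) and ended near (11.1, 3.6).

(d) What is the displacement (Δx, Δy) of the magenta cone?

(0.4, -2.5)

From the two frames, the magenta cone sits at roughly (8.1, 3.7) before and (8.5, 1.2) after.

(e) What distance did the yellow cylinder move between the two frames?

1.6

From (10.1, 3.5) to (10.7, 2.0), the yellow cylinder covered √(0.6² + 1.5²) ≈ 1.6 units.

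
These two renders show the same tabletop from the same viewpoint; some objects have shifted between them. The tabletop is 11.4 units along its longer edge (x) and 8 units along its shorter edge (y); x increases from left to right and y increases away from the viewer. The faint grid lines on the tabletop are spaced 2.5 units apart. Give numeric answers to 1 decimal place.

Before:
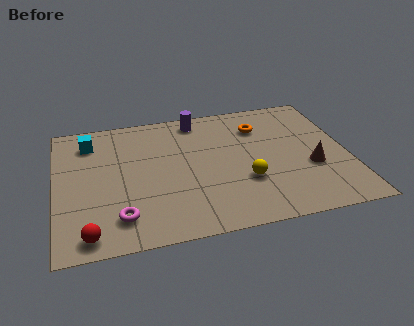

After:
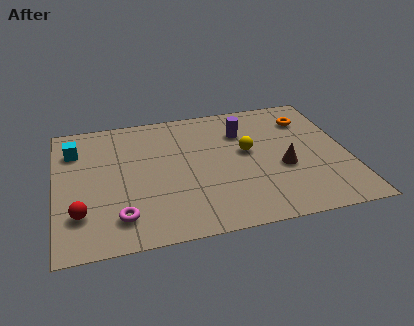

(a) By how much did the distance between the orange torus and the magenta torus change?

+1.6

They were about 7.2 units apart before and 8.8 after — 1.6 units further apart.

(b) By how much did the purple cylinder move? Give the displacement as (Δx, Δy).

(1.7, -1.2)

The purple cylinder started near (5.7, 7.0) and ended near (7.4, 5.8).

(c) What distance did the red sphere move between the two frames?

1.2

The red sphere was near (1.2, 0.9) before and (0.9, 2.1) after, so it travelled √(0.3² + 1.2²) ≈ 1.2 units.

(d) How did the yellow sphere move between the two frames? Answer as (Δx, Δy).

(0.2, 1.8)

The yellow sphere was at about (7.3, 2.7) and moved to about (7.5, 4.5).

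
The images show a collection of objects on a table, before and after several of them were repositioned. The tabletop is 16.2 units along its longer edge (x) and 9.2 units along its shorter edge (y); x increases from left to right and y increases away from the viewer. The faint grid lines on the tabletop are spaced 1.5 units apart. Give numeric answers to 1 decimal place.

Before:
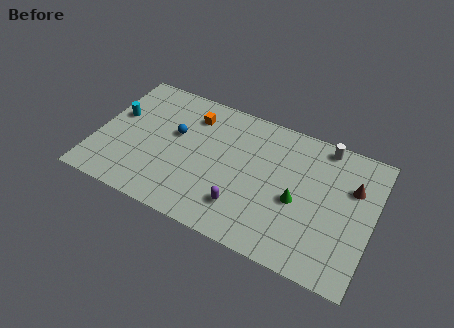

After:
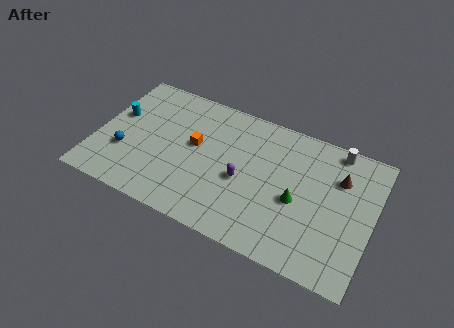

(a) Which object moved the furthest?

the blue sphere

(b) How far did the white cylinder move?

0.7

The white cylinder moved from about (13.0, 8.3) to (13.7, 8.3), a distance of √(0.7² + 0.0²) ≈ 0.7.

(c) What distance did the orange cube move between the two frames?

2.0

The orange cube was near (5.3, 7.2) before and (5.7, 5.2) after, so it travelled √(0.4² + 2.0²) ≈ 2.0 units.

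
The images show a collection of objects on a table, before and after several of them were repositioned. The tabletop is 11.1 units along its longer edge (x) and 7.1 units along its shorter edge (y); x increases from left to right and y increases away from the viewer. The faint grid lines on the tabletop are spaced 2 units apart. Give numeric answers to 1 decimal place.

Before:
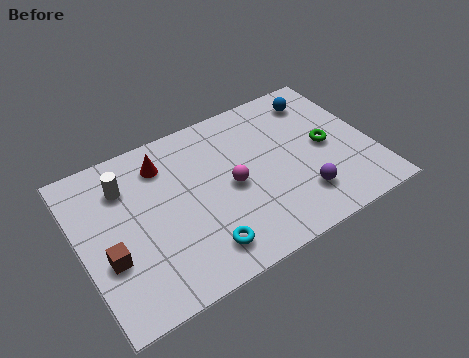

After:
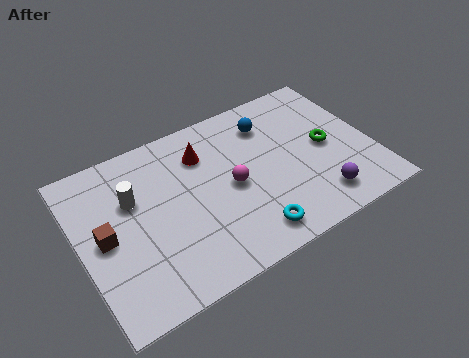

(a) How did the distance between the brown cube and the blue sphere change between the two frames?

-2.3

Before: roughly 9.2 units apart; after: 6.9. That's 2.3 units closer together.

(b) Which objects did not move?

the green torus and the magenta sphere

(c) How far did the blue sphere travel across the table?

2.0

The blue sphere moved from about (9.5, 5.8) to (7.5, 5.5), a distance of √(2.0² + 0.3²) ≈ 2.0.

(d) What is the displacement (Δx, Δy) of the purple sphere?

(0.6, -0.4)

From the two frames, the purple sphere sits at roughly (8.1, 1.7) before and (8.7, 1.3) after.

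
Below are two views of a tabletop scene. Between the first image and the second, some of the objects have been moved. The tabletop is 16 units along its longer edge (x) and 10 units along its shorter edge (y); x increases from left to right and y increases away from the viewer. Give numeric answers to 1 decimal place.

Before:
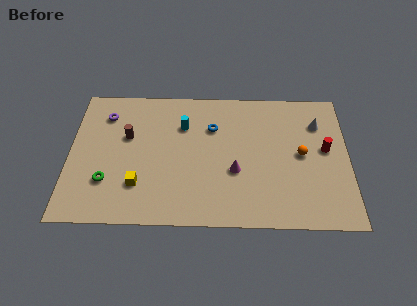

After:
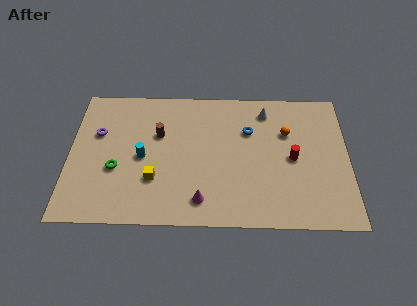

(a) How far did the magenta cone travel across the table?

2.8

From (9.5, 3.8) to (7.6, 1.7), the magenta cone covered √(1.9² + 2.1²) ≈ 2.8 units.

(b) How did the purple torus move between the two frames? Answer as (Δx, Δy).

(-0.4, -1.4)

From the two frames, the purple torus sits at roughly (2.0, 7.8) before and (1.6, 6.4) after.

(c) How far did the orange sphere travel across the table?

1.8

The orange sphere was near (13.3, 5.1) before and (12.5, 6.7) after, so it travelled √(0.8² + 1.6²) ≈ 1.8 units.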